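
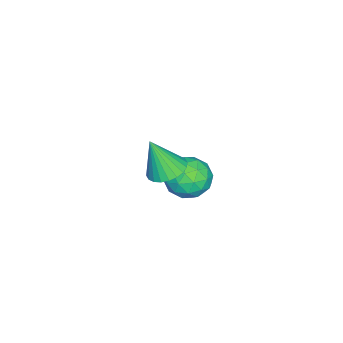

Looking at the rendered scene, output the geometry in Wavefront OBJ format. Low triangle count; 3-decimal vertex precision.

v -4.31 3.824 -3.494
v -3.187 3.729 -3.026
v -4.653 1.931 -3.054
v -3.53 1.836 -2.586
v -4.372 2.513 -2.02
v -4.16 3.683 -2.292
v -3.68 1.977 -3.788
v -3.468 3.147 -4.06
v -2.798 2.588 -3.208
v -3.226 2.919 -2.115
v -4.614 2.741 -3.965
v -5.042 3.072 -2.872
v -3.718 3.943 -3.299
v -4.122 1.717 -2.781
v -4.617 2.115 -2.449
v -3.957 2.06 -2.173
v -4.29 3.916 -2.867
v -3.631 3.86 -2.592
v -4.327 3.146 -2.001
v -4.209 1.8 -3.488
v -3.55 1.744 -3.213
v -3.883 3.6 -3.907
v -3.223 3.545 -3.631
v -3.513 2.514 -4.079
v -2.83 3.216 -3.13
v -3.032 2.103 -2.872
v -3.119 2.186 -3.578
v -2.995 2.874 -3.738
v -3.081 3.411 -2.488
v -3.283 2.298 -2.229
v -3.778 2.696 -1.896
v -3.653 3.384 -2.056
v -2.853 2.74 -2.595
v -4.557 3.362 -3.851
v -4.759 2.249 -3.592
v -4.187 2.276 -4.024
v -4.062 2.964 -4.184
v -4.808 3.557 -3.208
v -5.01 2.444 -2.95
v -4.845 2.786 -2.342
v -4.721 3.474 -2.502
v -4.987 2.92 -3.485
v 0.226 3.33 1.399
v 1.074 3.752 1.473
v 0.414 2.63 3.241
v 0.849 4.019 1.597
v 0.529 4.182 1.691
v 0.163 4.214 1.741
v -0.193 4.112 1.739
v -0.485 3.891 1.684
v -0.67 3.584 1.587
v -0.718 3.239 1.46
v -0.622 2.908 1.325
v -0.397 2.641 1.2
v -0.077 2.479 1.106
v 0.289 2.446 1.056
v 0.645 2.548 1.059
v 0.938 2.769 1.113
v 1.122 3.076 1.211
v 1.17 3.421 1.337
f 1 38 17
f 38 12 41
f 17 41 6
f 38 41 17
f 1 17 13
f 17 6 18
f 13 18 2
f 17 18 13
f 1 13 22
f 13 2 23
f 22 23 8
f 13 23 22
f 1 22 34
f 22 8 37
f 34 37 11
f 22 37 34
f 1 34 38
f 34 11 42
f 38 42 12
f 34 42 38
f 2 18 29
f 18 6 32
f 29 32 10
f 18 32 29
f 6 41 19
f 41 12 40
f 19 40 5
f 41 40 19
f 12 42 39
f 42 11 35
f 39 35 3
f 42 35 39
f 11 37 36
f 37 8 24
f 36 24 7
f 37 24 36
f 8 23 28
f 23 2 25
f 28 25 9
f 23 25 28
f 4 30 16
f 30 10 31
f 16 31 5
f 30 31 16
f 4 16 14
f 16 5 15
f 14 15 3
f 16 15 14
f 4 14 21
f 14 3 20
f 21 20 7
f 14 20 21
f 4 21 26
f 21 7 27
f 26 27 9
f 21 27 26
f 4 26 30
f 26 9 33
f 30 33 10
f 26 33 30
f 5 31 19
f 31 10 32
f 19 32 6
f 31 32 19
f 3 15 39
f 15 5 40
f 39 40 12
f 15 40 39
f 7 20 36
f 20 3 35
f 36 35 11
f 20 35 36
f 9 27 28
f 27 7 24
f 28 24 8
f 27 24 28
f 10 33 29
f 33 9 25
f 29 25 2
f 33 25 29
f 44 43 46
f 44 46 45
f 46 43 47
f 46 47 45
f 47 43 48
f 47 48 45
f 48 43 49
f 48 49 45
f 49 43 50
f 49 50 45
f 50 43 51
f 50 51 45
f 51 43 52
f 51 52 45
f 52 43 53
f 52 53 45
f 53 43 54
f 53 54 45
f 54 43 55
f 54 55 45
f 55 43 56
f 55 56 45
f 56 43 57
f 56 57 45
f 57 43 58
f 57 58 45
f 58 43 59
f 58 59 45
f 59 43 60
f 59 60 45
f 60 43 44
f 60 44 45



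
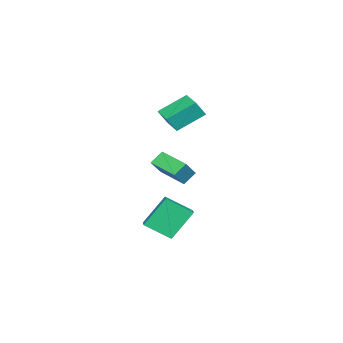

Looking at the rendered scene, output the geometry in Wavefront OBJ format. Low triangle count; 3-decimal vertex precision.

v -0.349 -0.031 -0.661
v 0.589 -0.15 0.316
v 0.272 1.633 -1.055
v 1.21 1.514 -0.078
v 0.27 -0.414 -1.302
v 1.208 -0.533 -0.325
v 0.891 1.25 -1.696
v 1.829 1.131 -0.719
v 3.366 0.057 -3.749
v 2.444 0.884 -2.078
v 2.889 1.41 -4.681
v 1.967 2.236 -3.01
v 4.073 0.444 -3.55
v 3.151 1.27 -1.879
v 3.596 1.796 -4.482
v 2.674 2.623 -2.811
v 0.174 -0.614 3.038
v -0.906 0.563 4.048
v -0.292 -0.246 2.112
v -1.371 0.931 3.122
v 1.151 0.369 2.938
v 0.072 1.546 3.948
v 0.686 0.737 2.012
v -0.394 1.914 3.022
f 2 4 1
f 5 2 1
f 1 4 3
f 3 5 1
f 2 8 4
f 6 2 5
f 6 8 2
f 4 8 3
f 7 5 3
f 3 8 7
f 7 6 5
f 8 6 7
f 10 12 9
f 13 10 9
f 9 12 11
f 11 13 9
f 10 16 12
f 14 10 13
f 14 16 10
f 12 16 11
f 15 13 11
f 11 16 15
f 15 14 13
f 16 14 15
f 18 20 17
f 21 18 17
f 17 20 19
f 19 21 17
f 18 24 20
f 22 18 21
f 22 24 18
f 20 24 19
f 23 21 19
f 19 24 23
f 23 22 21
f 24 22 23



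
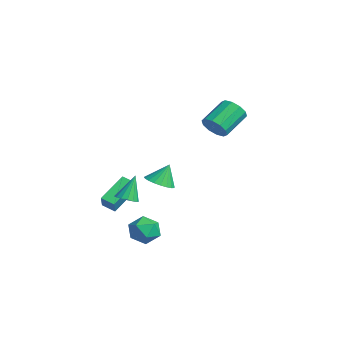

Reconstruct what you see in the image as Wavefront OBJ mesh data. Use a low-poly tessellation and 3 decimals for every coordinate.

v -2.516 -2.862 -2.702
v -3.308 -1.184 -1.616
v -1.812 -2.334 -3.004
v -2.605 -0.656 -1.918
v -1.895 -3.164 -1.782
v -2.688 -1.486 -0.696
v -1.192 -2.636 -2.084
v -1.984 -0.958 -0.998
v 3.405 -1.79 1.66
v 4.239 -1.427 1.518
v 3.335 -1.15 2.88
v 4.009 -1.161 1.365
v 3.675 -1.005 1.264
v 3.295 -0.984 1.231
v 2.933 -1.102 1.272
v 2.654 -1.34 1.38
v 2.504 -1.655 1.536
v 2.51 -1.994 1.714
v 2.671 -2.297 1.883
v 2.959 -2.513 2.013
v 3.324 -2.604 2.082
v 3.703 -2.554 2.078
v 4.031 -2.372 2.001
v 4.251 -2.089 1.866
v 4.324 -1.755 1.695
v -0.114 3.187 3.5
v 0.644 3.187 4.004
v -0.009 4.753 4.984
v -0.766 4.753 4.48
v 0.736 3.508 3.551
v 0.084 5.075 4.532
v 0.503 3.707 3.079
v -0.149 5.273 4.06
v 0.035 3.707 2.768
v -0.617 5.273 3.749
v -0.49 3.508 2.736
v -1.142 5.075 3.717
v -0.871 3.187 2.996
v -1.524 4.753 3.976
v -0.964 2.865 3.448
v -1.616 4.432 4.429
v -0.731 2.667 3.92
v -1.383 4.233 4.901
v -0.263 2.667 4.231
v -0.915 4.233 5.212
v 0.262 2.865 4.263
v -0.39 4.432 5.244
v 3.183 -1.77 -1.617
v 3.962 -2.325 -1.234
v 2.778 -3.035 -2.626
v 3.557 -3.59 -2.243
v 2.738 -3.377 -1.655
v 2.988 -2.595 -1.031
v 3.752 -2.765 -2.829
v 4.002 -1.983 -2.205
v 4.313 -2.94 -1.983
v 3.687 -3.318 -1.257
v 3.053 -2.042 -2.603
v 2.427 -2.42 -1.877
v 3.134 -3.64 0.612
v 3.759 -3.84 0.856
v 2.766 -2.94 2.128
v 3.814 -3.51 0.717
v 3.686 -3.215 0.549
v 3.411 -3.034 0.399
v 3.061 -3.015 0.305
v 2.731 -3.164 0.294
v 2.509 -3.441 0.368
v 2.454 -3.771 0.507
v 2.582 -4.066 0.675
v 2.857 -4.247 0.825
v 3.207 -4.265 0.919
v 3.537 -4.116 0.93
f 2 4 1
f 5 2 1
f 1 4 3
f 3 5 1
f 2 8 4
f 6 2 5
f 6 8 2
f 4 8 3
f 7 5 3
f 3 8 7
f 7 6 5
f 8 6 7
f 10 9 12
f 10 12 11
f 12 9 13
f 12 13 11
f 13 9 14
f 13 14 11
f 14 9 15
f 14 15 11
f 15 9 16
f 15 16 11
f 16 9 17
f 16 17 11
f 17 9 18
f 17 18 11
f 18 9 19
f 18 19 11
f 19 9 20
f 19 20 11
f 20 9 21
f 20 21 11
f 21 9 22
f 21 22 11
f 22 9 23
f 22 23 11
f 23 9 24
f 23 24 11
f 24 9 25
f 24 25 11
f 25 9 10
f 25 10 11
f 27 26 30
f 27 30 28
f 28 30 31
f 28 31 29
f 30 26 32
f 30 32 31
f 31 32 33
f 31 33 29
f 32 26 34
f 32 34 33
f 33 34 35
f 33 35 29
f 34 26 36
f 34 36 35
f 35 36 37
f 35 37 29
f 36 26 38
f 36 38 37
f 37 38 39
f 37 39 29
f 38 26 40
f 38 40 39
f 39 40 41
f 39 41 29
f 40 26 42
f 40 42 41
f 41 42 43
f 41 43 29
f 42 26 44
f 42 44 43
f 43 44 45
f 43 45 29
f 44 26 46
f 44 46 45
f 45 46 47
f 45 47 29
f 46 26 27
f 46 27 47
f 47 27 28
f 47 28 29
f 48 59 53
f 48 53 49
f 48 49 55
f 48 55 58
f 48 58 59
f 49 53 57
f 53 59 52
f 59 58 50
f 58 55 54
f 55 49 56
f 51 57 52
f 51 52 50
f 51 50 54
f 51 54 56
f 51 56 57
f 52 57 53
f 50 52 59
f 54 50 58
f 56 54 55
f 57 56 49
f 61 60 63
f 61 63 62
f 63 60 64
f 63 64 62
f 64 60 65
f 64 65 62
f 65 60 66
f 65 66 62
f 66 60 67
f 66 67 62
f 67 60 68
f 67 68 62
f 68 60 69
f 68 69 62
f 69 60 70
f 69 70 62
f 70 60 71
f 70 71 62
f 71 60 72
f 71 72 62
f 72 60 73
f 72 73 62
f 73 60 61
f 73 61 62



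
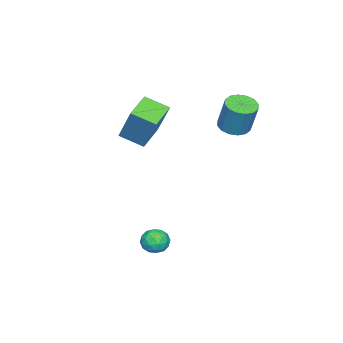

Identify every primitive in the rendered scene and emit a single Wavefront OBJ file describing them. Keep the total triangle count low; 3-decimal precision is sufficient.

v 0.772 -3.121 2.118
v 0.923 -4.256 2.619
v -0.573 -3.114 2.54
v -0.422 -4.249 3.041
v 1.342 -2.251 3.919
v 1.493 -3.386 4.42
v -0.003 -2.244 4.341
v 0.148 -3.379 4.842
v 3.705 -0.573 -1.881
v 4.276 -0.929 -1.855
v 3.144 -1.451 -1.565
v 3.715 -1.807 -1.539
v 3.603 -1.317 -1.092
v 3.95 -0.774 -1.287
v 3.47 -1.606 -2.133
v 3.817 -1.063 -2.328
v 4.131 -1.567 -2.011
v 4.213 -1.388 -1.367
v 3.207 -0.992 -2.053
v 3.289 -0.813 -1.409
v 4.04 -0.674 -1.895
v 3.38 -1.706 -1.525
v 3.314 -1.418 -1.262
v 3.65 -1.627 -1.246
v 3.848 -0.583 -1.562
v 4.184 -0.792 -1.546
v 3.788 -1.02 -1.098
v 3.236 -1.588 -1.874
v 3.572 -1.797 -1.858
v 3.77 -0.753 -2.174
v 4.106 -0.962 -2.158
v 3.632 -1.36 -2.322
v 4.29 -1.258 -1.972
v 3.96 -1.774 -1.786
v 3.817 -1.656 -2.135
v 4.02 -1.337 -2.25
v 4.338 -1.153 -1.593
v 4.008 -1.669 -1.408
v 3.942 -1.381 -1.145
v 4.146 -1.062 -1.26
v 4.253 -1.528 -1.685
v 3.412 -0.711 -2.012
v 3.082 -1.227 -1.827
v 3.274 -1.318 -2.16
v 3.478 -0.999 -2.275
v 3.46 -0.606 -1.634
v 3.13 -1.122 -1.448
v 3.4 -1.043 -1.17
v 3.603 -0.724 -1.285
v 3.167 -0.852 -1.735
v -1.911 -0.07 2.835
v -1.439 -0.658 2.925
v -1.136 -0.179 4.474
v -1.609 0.41 4.385
v -1.213 -0.365 2.79
v -0.91 0.114 4.34
v -1.174 0.007 2.668
v -0.871 0.486 4.217
v -1.333 0.358 2.59
v -1.03 0.837 4.14
v -1.647 0.595 2.578
v -1.344 1.074 4.128
v -2.032 0.654 2.635
v -1.729 1.133 4.185
v -2.384 0.519 2.746
v -2.081 0.998 4.295
v -2.61 0.226 2.88
v -2.307 0.705 4.43
v -2.649 -0.146 3.003
v -2.346 0.333 4.552
v -2.49 -0.497 3.08
v -2.187 -0.018 4.63
v -2.176 -0.734 3.092
v -1.873 -0.255 4.642
v -1.791 -0.793 3.035
v -1.488 -0.314 4.585
f 2 4 1
f 5 2 1
f 1 4 3
f 3 5 1
f 2 8 4
f 6 2 5
f 6 8 2
f 4 8 3
f 7 5 3
f 3 8 7
f 7 6 5
f 8 6 7
f 9 46 25
f 46 20 49
f 25 49 14
f 46 49 25
f 9 25 21
f 25 14 26
f 21 26 10
f 25 26 21
f 9 21 30
f 21 10 31
f 30 31 16
f 21 31 30
f 9 30 42
f 30 16 45
f 42 45 19
f 30 45 42
f 9 42 46
f 42 19 50
f 46 50 20
f 42 50 46
f 10 26 37
f 26 14 40
f 37 40 18
f 26 40 37
f 14 49 27
f 49 20 48
f 27 48 13
f 49 48 27
f 20 50 47
f 50 19 43
f 47 43 11
f 50 43 47
f 19 45 44
f 45 16 32
f 44 32 15
f 45 32 44
f 16 31 36
f 31 10 33
f 36 33 17
f 31 33 36
f 12 38 24
f 38 18 39
f 24 39 13
f 38 39 24
f 12 24 22
f 24 13 23
f 22 23 11
f 24 23 22
f 12 22 29
f 22 11 28
f 29 28 15
f 22 28 29
f 12 29 34
f 29 15 35
f 34 35 17
f 29 35 34
f 12 34 38
f 34 17 41
f 38 41 18
f 34 41 38
f 13 39 27
f 39 18 40
f 27 40 14
f 39 40 27
f 11 23 47
f 23 13 48
f 47 48 20
f 23 48 47
f 15 28 44
f 28 11 43
f 44 43 19
f 28 43 44
f 17 35 36
f 35 15 32
f 36 32 16
f 35 32 36
f 18 41 37
f 41 17 33
f 37 33 10
f 41 33 37
f 52 51 55
f 52 55 53
f 53 55 56
f 53 56 54
f 55 51 57
f 55 57 56
f 56 57 58
f 56 58 54
f 57 51 59
f 57 59 58
f 58 59 60
f 58 60 54
f 59 51 61
f 59 61 60
f 60 61 62
f 60 62 54
f 61 51 63
f 61 63 62
f 62 63 64
f 62 64 54
f 63 51 65
f 63 65 64
f 64 65 66
f 64 66 54
f 65 51 67
f 65 67 66
f 66 67 68
f 66 68 54
f 67 51 69
f 67 69 68
f 68 69 70
f 68 70 54
f 69 51 71
f 69 71 70
f 70 71 72
f 70 72 54
f 71 51 73
f 71 73 72
f 72 73 74
f 72 74 54
f 73 51 75
f 73 75 74
f 74 75 76
f 74 76 54
f 75 51 52
f 75 52 76
f 76 52 53
f 76 53 54



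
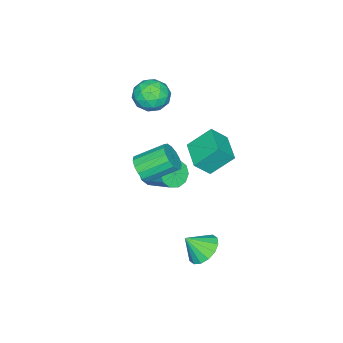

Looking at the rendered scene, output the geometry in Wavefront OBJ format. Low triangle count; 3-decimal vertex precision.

v -1.588 1.164 1.053
v -0.89 0.565 2.014
v -2.399 2.195 2.286
v -1.7 1.596 3.247
v -0.26 2.424 0.873
v 0.439 1.825 1.834
v -1.07 3.455 2.106
v -0.372 2.856 3.067
v 2.455 3.675 -2.862
v 3.376 3.656 -3.387
v 3.045 2.885 -1.798
v 3.403 4.103 -3.069
v 3.176 4.435 -2.696
v 2.755 4.564 -2.368
v 2.255 4.454 -2.172
v 1.808 4.136 -2.16
v 1.534 3.694 -2.337
v 1.508 3.248 -2.654
v 1.735 2.915 -3.027
v 2.155 2.786 -3.356
v 2.656 2.896 -3.552
v 3.103 3.214 -3.563
v -2.195 -2.477 -2.75
v -1.474 -2.342 -3.339
v -0.944 -0.548 -2.278
v -1.665 -0.683 -1.69
v -1.939 -2.073 -3.56
v -1.409 -0.28 -2.499
v -2.502 -1.959 -3.472
v -1.972 -0.166 -2.411
v -2.948 -2.042 -3.109
v -2.418 -0.249 -2.048
v -3.106 -2.292 -2.608
v -2.576 -0.498 -1.548
v -2.916 -2.612 -2.162
v -2.386 -0.818 -1.101
v -2.451 -2.88 -1.941
v -1.921 -1.087 -0.88
v -1.888 -2.994 -2.029
v -1.358 -1.201 -0.968
v -1.442 -2.911 -2.392
v -0.912 -1.118 -1.331
v -1.284 -2.662 -2.892
v -0.754 -0.868 -1.832
v 1.749 -0.619 1.391
v 2.383 -0.67 2.042
v 1.464 0.688 3.041
v 0.831 0.739 2.389
v 2.541 -0.342 1.743
v 1.623 1.016 2.742
v 2.488 -0.089 1.349
v 1.569 1.269 2.348
v 2.237 0.022 0.967
v 1.318 1.38 1.966
v 1.855 -0.038 0.698
v 0.936 1.32 1.697
v 1.445 -0.254 0.615
v 0.526 1.104 1.613
v 1.116 -0.568 0.739
v 0.197 0.79 1.738
v 0.957 -0.896 1.038
v 0.039 0.462 2.037
v 1.011 -1.149 1.432
v 0.092 0.209 2.431
v 1.262 -1.26 1.814
v 0.343 0.098 2.813
v 1.644 -1.2 2.083
v 0.725 0.158 3.082
v 2.054 -0.984 2.167
v 1.135 0.374 3.165
v -4.374 -2.76 1.988
v -3.315 -2.45 2.368
v -4.065 -4.53 2.572
v -3.006 -4.22 2.952
v -3.961 -3.822 3.494
v -4.151 -2.729 3.133
v -3.229 -4.251 1.807
v -3.419 -3.158 1.446
v -2.607 -3.372 2.256
v -3.059 -3.107 3.299
v -4.321 -3.873 1.641
v -4.773 -3.608 2.684
v -3.871 -2.45 2.127
v -3.509 -4.53 2.813
v -4.069 -4.296 3.132
v -3.447 -4.114 3.355
v -4.363 -2.614 2.577
v -3.741 -2.431 2.8
v -4.12 -3.238 3.462
v -3.639 -4.549 2.14
v -3.017 -4.366 2.363
v -3.933 -2.866 1.585
v -3.311 -2.684 1.808
v -3.26 -3.742 1.478
v -2.833 -2.809 2.285
v -2.652 -3.849 2.628
v -2.782 -3.868 1.955
v -2.895 -3.225 1.743
v -3.099 -2.653 2.898
v -2.917 -3.693 3.241
v -3.478 -3.46 3.559
v -3.591 -2.817 3.347
v -2.683 -3.195 2.832
v -4.463 -3.287 1.699
v -4.281 -4.327 2.042
v -3.789 -4.163 1.593
v -3.902 -3.52 1.381
v -4.728 -3.131 2.312
v -4.547 -4.171 2.655
v -4.485 -3.755 3.197
v -4.598 -3.112 2.985
v -4.697 -3.785 2.108
f 2 4 1
f 5 2 1
f 1 4 3
f 3 5 1
f 2 8 4
f 6 2 5
f 6 8 2
f 4 8 3
f 7 5 3
f 3 8 7
f 7 6 5
f 8 6 7
f 10 9 12
f 10 12 11
f 12 9 13
f 12 13 11
f 13 9 14
f 13 14 11
f 14 9 15
f 14 15 11
f 15 9 16
f 15 16 11
f 16 9 17
f 16 17 11
f 17 9 18
f 17 18 11
f 18 9 19
f 18 19 11
f 19 9 20
f 19 20 11
f 20 9 21
f 20 21 11
f 21 9 22
f 21 22 11
f 22 9 10
f 22 10 11
f 24 23 27
f 24 27 25
f 25 27 28
f 25 28 26
f 27 23 29
f 27 29 28
f 28 29 30
f 28 30 26
f 29 23 31
f 29 31 30
f 30 31 32
f 30 32 26
f 31 23 33
f 31 33 32
f 32 33 34
f 32 34 26
f 33 23 35
f 33 35 34
f 34 35 36
f 34 36 26
f 35 23 37
f 35 37 36
f 36 37 38
f 36 38 26
f 37 23 39
f 37 39 38
f 38 39 40
f 38 40 26
f 39 23 41
f 39 41 40
f 40 41 42
f 40 42 26
f 41 23 43
f 41 43 42
f 42 43 44
f 42 44 26
f 43 23 24
f 43 24 44
f 44 24 25
f 44 25 26
f 46 45 49
f 46 49 47
f 47 49 50
f 47 50 48
f 49 45 51
f 49 51 50
f 50 51 52
f 50 52 48
f 51 45 53
f 51 53 52
f 52 53 54
f 52 54 48
f 53 45 55
f 53 55 54
f 54 55 56
f 54 56 48
f 55 45 57
f 55 57 56
f 56 57 58
f 56 58 48
f 57 45 59
f 57 59 58
f 58 59 60
f 58 60 48
f 59 45 61
f 59 61 60
f 60 61 62
f 60 62 48
f 61 45 63
f 61 63 62
f 62 63 64
f 62 64 48
f 63 45 65
f 63 65 64
f 64 65 66
f 64 66 48
f 65 45 67
f 65 67 66
f 66 67 68
f 66 68 48
f 67 45 69
f 67 69 68
f 68 69 70
f 68 70 48
f 69 45 46
f 69 46 70
f 70 46 47
f 70 47 48
f 71 108 87
f 108 82 111
f 87 111 76
f 108 111 87
f 71 87 83
f 87 76 88
f 83 88 72
f 87 88 83
f 71 83 92
f 83 72 93
f 92 93 78
f 83 93 92
f 71 92 104
f 92 78 107
f 104 107 81
f 92 107 104
f 71 104 108
f 104 81 112
f 108 112 82
f 104 112 108
f 72 88 99
f 88 76 102
f 99 102 80
f 88 102 99
f 76 111 89
f 111 82 110
f 89 110 75
f 111 110 89
f 82 112 109
f 112 81 105
f 109 105 73
f 112 105 109
f 81 107 106
f 107 78 94
f 106 94 77
f 107 94 106
f 78 93 98
f 93 72 95
f 98 95 79
f 93 95 98
f 74 100 86
f 100 80 101
f 86 101 75
f 100 101 86
f 74 86 84
f 86 75 85
f 84 85 73
f 86 85 84
f 74 84 91
f 84 73 90
f 91 90 77
f 84 90 91
f 74 91 96
f 91 77 97
f 96 97 79
f 91 97 96
f 74 96 100
f 96 79 103
f 100 103 80
f 96 103 100
f 75 101 89
f 101 80 102
f 89 102 76
f 101 102 89
f 73 85 109
f 85 75 110
f 109 110 82
f 85 110 109
f 77 90 106
f 90 73 105
f 106 105 81
f 90 105 106
f 79 97 98
f 97 77 94
f 98 94 78
f 97 94 98
f 80 103 99
f 103 79 95
f 99 95 72
f 103 95 99



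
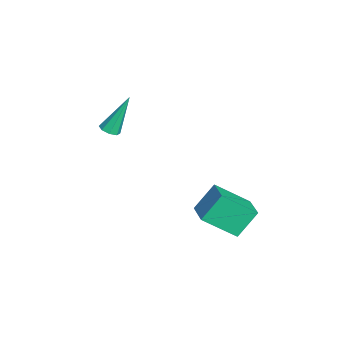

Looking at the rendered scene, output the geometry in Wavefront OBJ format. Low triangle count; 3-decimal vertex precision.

v 2.232 1.713 0.106
v 2.159 0.241 1.224
v 1.808 2.571 1.208
v 1.735 1.099 2.326
v 3.465 1.901 0.434
v 3.392 0.429 1.552
v 3.041 2.759 1.536
v 2.968 1.287 2.654
v -3.005 -2.977 2.257
v -2.518 -3.004 2.37
v -3.375 -2.083 4.063
v -2.609 -2.679 2.19
v -2.932 -2.528 2.049
v -3.297 -2.641 2.03
v -3.491 -2.951 2.144
v -3.4 -3.276 2.323
v -3.078 -3.426 2.464
v -2.712 -3.314 2.483
f 2 4 1
f 5 2 1
f 1 4 3
f 3 5 1
f 2 8 4
f 6 2 5
f 6 8 2
f 4 8 3
f 7 5 3
f 3 8 7
f 7 6 5
f 8 6 7
f 10 9 12
f 10 12 11
f 12 9 13
f 12 13 11
f 13 9 14
f 13 14 11
f 14 9 15
f 14 15 11
f 15 9 16
f 15 16 11
f 16 9 17
f 16 17 11
f 17 9 18
f 17 18 11
f 18 9 10
f 18 10 11



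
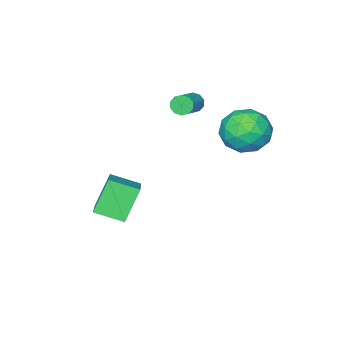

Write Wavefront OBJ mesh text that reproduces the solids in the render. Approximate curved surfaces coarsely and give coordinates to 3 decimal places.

v -3.234 -0.628 0.218
v -2.954 -0.768 -0.209
v -1.785 -0.212 0.375
v -2.066 -0.072 0.802
v -3.072 -0.467 -0.26
v -1.903 0.089 0.324
v -3.252 -0.227 -0.128
v -2.083 0.329 0.456
v -3.425 -0.141 0.136
v -2.257 0.416 0.72
v -3.526 -0.24 0.431
v -2.357 0.316 1.015
v -3.515 -0.488 0.645
v -2.346 0.068 1.229
v -3.397 -0.789 0.696
v -2.228 -0.233 1.28
v -3.217 -1.029 0.564
v -2.048 -0.473 1.148
v -3.043 -1.116 0.3
v -1.875 -0.559 0.884
v -2.943 -1.016 0.005
v -1.774 -0.46 0.589
v 1.417 -1.698 -4.691
v 0.446 -1.814 -3.216
v 0.607 -0.648 -5.141
v -0.364 -0.764 -3.666
v 2.704 -0.296 -3.734
v 1.733 -0.412 -2.259
v 1.894 0.754 -4.184
v 0.923 0.638 -2.709
v -4.245 2.751 0.145
v -3.555 3.729 0.077
v -2.665 1.631 0.043
v -1.975 2.609 -0.025
v -2.548 2.349 0.995
v -3.524 3.042 1.059
v -2.696 2.318 -0.939
v -3.672 3.011 -0.875
v -2.598 3.462 -0.593
v -2.507 3.481 0.602
v -3.713 1.879 -0.482
v -3.622 1.898 0.713
v -4.039 3.339 0.12
v -2.181 2.021 -0
v -2.518 1.869 0.6
v -2.113 2.444 0.559
v -4.02 2.934 0.697
v -3.615 3.509 0.657
v -3.023 2.698 1.197
v -2.605 1.851 -0.537
v -2.2 2.426 -0.577
v -4.107 2.916 -0.439
v -3.702 3.491 -0.48
v -3.197 2.662 -1.077
v -3.071 3.756 -0.314
v -2.142 3.098 -0.374
v -2.565 2.927 -0.911
v -3.139 3.334 -0.873
v -3.017 3.768 0.389
v -2.089 3.109 0.329
v -2.425 2.956 0.928
v -2.999 3.363 0.966
v -2.454 3.61 -0.005
v -4.131 2.251 -0.209
v -3.203 1.592 -0.269
v -3.221 1.997 -0.846
v -3.795 2.404 -0.808
v -4.078 2.262 0.494
v -3.149 1.604 0.434
v -3.081 2.026 0.993
v -3.655 2.433 1.031
v -3.766 1.75 0.125
f 2 1 5
f 2 5 3
f 3 5 6
f 3 6 4
f 5 1 7
f 5 7 6
f 6 7 8
f 6 8 4
f 7 1 9
f 7 9 8
f 8 9 10
f 8 10 4
f 9 1 11
f 9 11 10
f 10 11 12
f 10 12 4
f 11 1 13
f 11 13 12
f 12 13 14
f 12 14 4
f 13 1 15
f 13 15 14
f 14 15 16
f 14 16 4
f 15 1 17
f 15 17 16
f 16 17 18
f 16 18 4
f 17 1 19
f 17 19 18
f 18 19 20
f 18 20 4
f 19 1 21
f 19 21 20
f 20 21 22
f 20 22 4
f 21 1 2
f 21 2 22
f 22 2 3
f 22 3 4
f 24 26 23
f 27 24 23
f 23 26 25
f 25 27 23
f 24 30 26
f 28 24 27
f 28 30 24
f 26 30 25
f 29 27 25
f 25 30 29
f 29 28 27
f 30 28 29
f 31 68 47
f 68 42 71
f 47 71 36
f 68 71 47
f 31 47 43
f 47 36 48
f 43 48 32
f 47 48 43
f 31 43 52
f 43 32 53
f 52 53 38
f 43 53 52
f 31 52 64
f 52 38 67
f 64 67 41
f 52 67 64
f 31 64 68
f 64 41 72
f 68 72 42
f 64 72 68
f 32 48 59
f 48 36 62
f 59 62 40
f 48 62 59
f 36 71 49
f 71 42 70
f 49 70 35
f 71 70 49
f 42 72 69
f 72 41 65
f 69 65 33
f 72 65 69
f 41 67 66
f 67 38 54
f 66 54 37
f 67 54 66
f 38 53 58
f 53 32 55
f 58 55 39
f 53 55 58
f 34 60 46
f 60 40 61
f 46 61 35
f 60 61 46
f 34 46 44
f 46 35 45
f 44 45 33
f 46 45 44
f 34 44 51
f 44 33 50
f 51 50 37
f 44 50 51
f 34 51 56
f 51 37 57
f 56 57 39
f 51 57 56
f 34 56 60
f 56 39 63
f 60 63 40
f 56 63 60
f 35 61 49
f 61 40 62
f 49 62 36
f 61 62 49
f 33 45 69
f 45 35 70
f 69 70 42
f 45 70 69
f 37 50 66
f 50 33 65
f 66 65 41
f 50 65 66
f 39 57 58
f 57 37 54
f 58 54 38
f 57 54 58
f 40 63 59
f 63 39 55
f 59 55 32
f 63 55 59



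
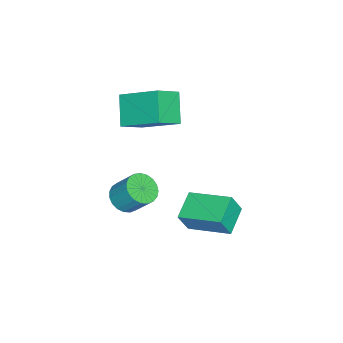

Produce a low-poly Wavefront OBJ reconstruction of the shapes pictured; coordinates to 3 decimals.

v -2.047 -2.483 0.284
v -1.079 -3.073 1.035
v -1.803 -0.639 1.421
v -0.835 -1.229 2.171
v -0.945 -1.991 -0.751
v 0.023 -2.581 -0.001
v -0.701 -0.147 0.385
v 0.267 -0.737 1.136
v 2.744 1.975 -1.061
v 3.059 1.647 -0.081
v 2.925 3.852 -0.49
v 3.239 3.524 0.49
v 4.021 1.976 -1.47
v 4.335 1.648 -0.49
v 4.201 3.853 -0.899
v 4.516 3.525 0.081
v 1.876 -1.654 -2.887
v 2.403 -2.137 -2.575
v 2.531 -1.289 -1.48
v 2.004 -0.806 -1.793
v 2.589 -1.938 -2.751
v 2.717 -1.091 -1.656
v 2.653 -1.69 -2.95
v 2.781 -0.843 -1.856
v 2.582 -1.436 -3.138
v 2.71 -0.588 -2.044
v 2.389 -1.219 -3.283
v 2.516 -0.372 -2.189
v 2.107 -1.078 -3.36
v 2.235 -0.231 -2.266
v 1.785 -1.036 -3.355
v 1.913 -0.189 -2.26
v 1.479 -1.101 -3.269
v 1.607 -0.254 -2.174
v 1.242 -1.261 -3.117
v 1.37 -0.414 -2.022
v 1.114 -1.49 -2.925
v 1.242 -0.642 -1.831
v 1.118 -1.747 -2.727
v 1.246 -0.899 -1.632
v 1.253 -1.987 -2.556
v 1.381 -1.14 -1.462
v 1.496 -2.17 -2.443
v 1.624 -1.323 -1.349
v 1.804 -2.264 -2.406
v 1.932 -1.416 -1.312
v 2.125 -2.252 -2.453
v 2.253 -1.405 -1.359
f 2 4 1
f 5 2 1
f 1 4 3
f 3 5 1
f 2 8 4
f 6 2 5
f 6 8 2
f 4 8 3
f 7 5 3
f 3 8 7
f 7 6 5
f 8 6 7
f 10 12 9
f 13 10 9
f 9 12 11
f 11 13 9
f 10 16 12
f 14 10 13
f 14 16 10
f 12 16 11
f 15 13 11
f 11 16 15
f 15 14 13
f 16 14 15
f 18 17 21
f 18 21 19
f 19 21 22
f 19 22 20
f 21 17 23
f 21 23 22
f 22 23 24
f 22 24 20
f 23 17 25
f 23 25 24
f 24 25 26
f 24 26 20
f 25 17 27
f 25 27 26
f 26 27 28
f 26 28 20
f 27 17 29
f 27 29 28
f 28 29 30
f 28 30 20
f 29 17 31
f 29 31 30
f 30 31 32
f 30 32 20
f 31 17 33
f 31 33 32
f 32 33 34
f 32 34 20
f 33 17 35
f 33 35 34
f 34 35 36
f 34 36 20
f 35 17 37
f 35 37 36
f 36 37 38
f 36 38 20
f 37 17 39
f 37 39 38
f 38 39 40
f 38 40 20
f 39 17 41
f 39 41 40
f 40 41 42
f 40 42 20
f 41 17 43
f 41 43 42
f 42 43 44
f 42 44 20
f 43 17 45
f 43 45 44
f 44 45 46
f 44 46 20
f 45 17 47
f 45 47 46
f 46 47 48
f 46 48 20
f 47 17 18
f 47 18 48
f 48 18 19
f 48 19 20



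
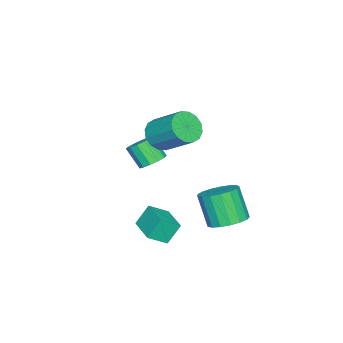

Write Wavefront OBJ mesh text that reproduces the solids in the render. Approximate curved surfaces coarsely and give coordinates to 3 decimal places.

v -1.106 -0.648 0.12
v -0.213 -1.017 0.332
v 0.16 0.619 1.612
v -0.734 0.988 1.4
v -0.138 -0.716 -0.075
v 0.234 0.92 1.204
v -0.323 -0.396 -0.43
v 0.05 1.24 0.849
v -0.718 -0.144 -0.638
v -0.345 1.492 0.642
v -1.217 -0.026 -0.642
v -0.844 1.61 0.637
v -1.686 -0.076 -0.443
v -1.313 1.56 0.837
v -2 -0.279 -0.092
v -1.627 1.357 1.188
v -2.074 -0.58 0.316
v -1.702 1.056 1.595
v -1.89 -0.9 0.671
v -1.517 0.736 1.95
v -1.495 -1.152 0.878
v -1.122 0.484 2.158
v -0.996 -1.27 0.883
v -0.623 0.366 2.162
v -0.527 -1.22 0.683
v -0.154 0.416 1.963
v -2.846 -1.9 -3.402
v -2.435 -1.398 -2.917
v -2.662 -2.279 -1.813
v -3.074 -2.78 -2.298
v -2.871 -1.264 -2.9
v -3.098 -2.145 -1.796
v -3.299 -1.332 -3.042
v -3.527 -2.213 -1.939
v -3.584 -1.581 -3.299
v -3.811 -2.461 -2.195
v -3.634 -1.93 -3.588
v -3.861 -2.811 -2.485
v -3.434 -2.27 -3.818
v -3.661 -3.151 -2.715
v -3.048 -2.492 -3.916
v -3.275 -3.373 -2.813
v -2.598 -2.526 -3.851
v -2.825 -3.407 -2.747
v -2.226 -2.361 -3.643
v -2.453 -3.242 -2.539
v -2.052 -2.05 -3.358
v -2.279 -2.931 -2.255
v -2.13 -1.691 -3.088
v -2.357 -2.572 -1.984
v 2.687 -0.189 -3.868
v 2.129 0.255 -2.805
v 1.971 0.544 -4.549
v 1.414 0.988 -3.486
v 3.806 0.992 -3.774
v 3.249 1.436 -2.711
v 3.091 1.725 -4.455
v 2.533 2.169 -3.392
v 0.701 3.88 -3.789
v 1.408 3.093 -3.95
v 0.925 2.313 -2.252
v 0.219 3.1 -2.091
v 1.679 3.454 -3.707
v 1.196 2.673 -2.009
v 1.726 3.912 -3.483
v 1.243 3.131 -1.785
v 1.538 4.363 -3.329
v 1.056 3.582 -1.631
v 1.159 4.703 -3.28
v 0.676 3.922 -1.583
v 0.675 4.855 -3.348
v 0.192 4.074 -1.65
v 0.196 4.784 -3.517
v -0.286 4.003 -1.819
v -0.166 4.505 -3.748
v -0.649 3.725 -2.05
v -0.33 4.084 -3.989
v -0.813 3.303 -2.291
v -0.257 3.616 -4.183
v -0.74 2.835 -2.486
v 0.035 3.208 -4.288
v -0.448 2.427 -2.59
v 0.48 2.955 -4.278
v -0.003 2.174 -2.58
v 0.975 2.913 -4.156
v 0.493 2.132 -2.458
f 2 1 5
f 2 5 3
f 3 5 6
f 3 6 4
f 5 1 7
f 5 7 6
f 6 7 8
f 6 8 4
f 7 1 9
f 7 9 8
f 8 9 10
f 8 10 4
f 9 1 11
f 9 11 10
f 10 11 12
f 10 12 4
f 11 1 13
f 11 13 12
f 12 13 14
f 12 14 4
f 13 1 15
f 13 15 14
f 14 15 16
f 14 16 4
f 15 1 17
f 15 17 16
f 16 17 18
f 16 18 4
f 17 1 19
f 17 19 18
f 18 19 20
f 18 20 4
f 19 1 21
f 19 21 20
f 20 21 22
f 20 22 4
f 21 1 23
f 21 23 22
f 22 23 24
f 22 24 4
f 23 1 25
f 23 25 24
f 24 25 26
f 24 26 4
f 25 1 2
f 25 2 26
f 26 2 3
f 26 3 4
f 28 27 31
f 28 31 29
f 29 31 32
f 29 32 30
f 31 27 33
f 31 33 32
f 32 33 34
f 32 34 30
f 33 27 35
f 33 35 34
f 34 35 36
f 34 36 30
f 35 27 37
f 35 37 36
f 36 37 38
f 36 38 30
f 37 27 39
f 37 39 38
f 38 39 40
f 38 40 30
f 39 27 41
f 39 41 40
f 40 41 42
f 40 42 30
f 41 27 43
f 41 43 42
f 42 43 44
f 42 44 30
f 43 27 45
f 43 45 44
f 44 45 46
f 44 46 30
f 45 27 47
f 45 47 46
f 46 47 48
f 46 48 30
f 47 27 49
f 47 49 48
f 48 49 50
f 48 50 30
f 49 27 28
f 49 28 50
f 50 28 29
f 50 29 30
f 52 54 51
f 55 52 51
f 51 54 53
f 53 55 51
f 52 58 54
f 56 52 55
f 56 58 52
f 54 58 53
f 57 55 53
f 53 58 57
f 57 56 55
f 58 56 57
f 60 59 63
f 60 63 61
f 61 63 64
f 61 64 62
f 63 59 65
f 63 65 64
f 64 65 66
f 64 66 62
f 65 59 67
f 65 67 66
f 66 67 68
f 66 68 62
f 67 59 69
f 67 69 68
f 68 69 70
f 68 70 62
f 69 59 71
f 69 71 70
f 70 71 72
f 70 72 62
f 71 59 73
f 71 73 72
f 72 73 74
f 72 74 62
f 73 59 75
f 73 75 74
f 74 75 76
f 74 76 62
f 75 59 77
f 75 77 76
f 76 77 78
f 76 78 62
f 77 59 79
f 77 79 78
f 78 79 80
f 78 80 62
f 79 59 81
f 79 81 80
f 80 81 82
f 80 82 62
f 81 59 83
f 81 83 82
f 82 83 84
f 82 84 62
f 83 59 85
f 83 85 84
f 84 85 86
f 84 86 62
f 85 59 60
f 85 60 86
f 86 60 61
f 86 61 62



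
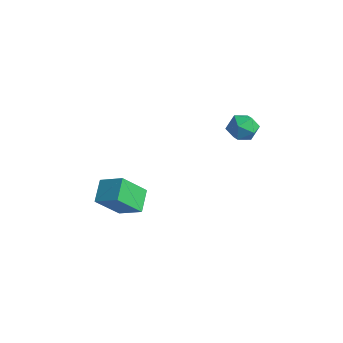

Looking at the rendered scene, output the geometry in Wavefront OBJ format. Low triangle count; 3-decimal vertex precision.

v 2.132 1.789 -0.89
v 2.756 1.943 -0.452
v 2.064 0.637 -0.388
v 2.688 0.791 0.05
v 2.014 1.155 0.19
v 2.057 1.867 -0.12
v 2.763 0.713 -0.72
v 2.806 1.425 -1.03
v 3.146 1.278 -0.346
v 2.683 1.551 0.216
v 2.137 1.029 -1.056
v 1.674 1.302 -0.494
v -0.158 -4.299 -2.628
v 0.851 -3.882 -2.106
v 0.014 -3.171 -3.861
v 1.022 -2.754 -3.338
v 0.478 -5.066 -3.242
v 1.486 -4.649 -2.719
v 0.649 -3.938 -4.474
v 1.658 -3.521 -3.952
f 1 12 6
f 1 6 2
f 1 2 8
f 1 8 11
f 1 11 12
f 2 6 10
f 6 12 5
f 12 11 3
f 11 8 7
f 8 2 9
f 4 10 5
f 4 5 3
f 4 3 7
f 4 7 9
f 4 9 10
f 5 10 6
f 3 5 12
f 7 3 11
f 9 7 8
f 10 9 2
f 14 16 13
f 17 14 13
f 13 16 15
f 15 17 13
f 14 20 16
f 18 14 17
f 18 20 14
f 16 20 15
f 19 17 15
f 15 20 19
f 19 18 17
f 20 18 19



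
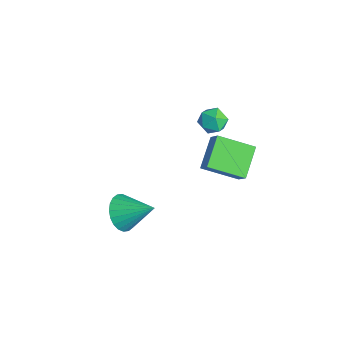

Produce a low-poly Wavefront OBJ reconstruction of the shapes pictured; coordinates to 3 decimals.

v 1.206 -2.8 0.425
v 1.905 -3.23 0.247
v 2.034 -1.8 1.255
v 1.896 -3.017 -0.002
v 1.783 -2.77 -0.185
v 1.581 -2.528 -0.276
v 1.322 -2.327 -0.26
v 1.046 -2.199 -0.139
v 0.794 -2.161 0.067
v 0.605 -2.221 0.328
v 0.507 -2.369 0.604
v 0.516 -2.583 0.852
v 0.63 -2.829 1.036
v 0.832 -3.071 1.126
v 1.09 -3.272 1.11
v 1.367 -3.401 0.99
v 1.618 -3.438 0.783
v 1.808 -3.378 0.523
v -0.111 0.855 0.606
v -1.1 1.662 1.394
v 0.506 2.242 -0.041
v -0.483 3.049 0.747
v 0.483 0.911 1.293
v -0.506 1.718 2.081
v 1.1 2.298 0.646
v 0.111 3.105 1.434
v -1.357 2.311 1.482
v -0.918 1.951 1.862
v -2.202 1.889 2.058
v -1.763 1.529 2.438
v -1.787 2.209 2.496
v -1.265 2.47 2.14
v -1.855 1.37 1.78
v -1.333 1.631 1.424
v -1.226 1.369 2.046
v -1.184 1.888 2.489
v -1.936 1.952 1.431
v -1.894 2.471 1.874
f 2 1 4
f 2 4 3
f 4 1 5
f 4 5 3
f 5 1 6
f 5 6 3
f 6 1 7
f 6 7 3
f 7 1 8
f 7 8 3
f 8 1 9
f 8 9 3
f 9 1 10
f 9 10 3
f 10 1 11
f 10 11 3
f 11 1 12
f 11 12 3
f 12 1 13
f 12 13 3
f 13 1 14
f 13 14 3
f 14 1 15
f 14 15 3
f 15 1 16
f 15 16 3
f 16 1 17
f 16 17 3
f 17 1 18
f 17 18 3
f 18 1 2
f 18 2 3
f 20 22 19
f 23 20 19
f 19 22 21
f 21 23 19
f 20 26 22
f 24 20 23
f 24 26 20
f 22 26 21
f 25 23 21
f 21 26 25
f 25 24 23
f 26 24 25
f 27 38 32
f 27 32 28
f 27 28 34
f 27 34 37
f 27 37 38
f 28 32 36
f 32 38 31
f 38 37 29
f 37 34 33
f 34 28 35
f 30 36 31
f 30 31 29
f 30 29 33
f 30 33 35
f 30 35 36
f 31 36 32
f 29 31 38
f 33 29 37
f 35 33 34
f 36 35 28



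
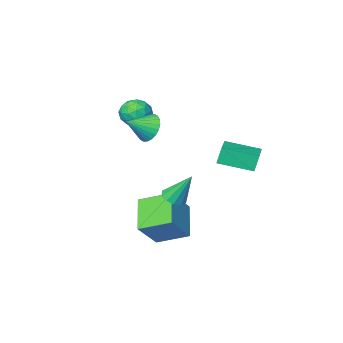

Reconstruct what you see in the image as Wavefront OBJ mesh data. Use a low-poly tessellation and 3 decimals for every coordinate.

v -0.758 -3.142 1.451
v -0.214 -3.77 1.15
v -1.366 -4.09 2.33
v -0.822 -4.718 2.029
v -0.503 -4.056 2.52
v -0.128 -3.47 1.976
v -1.452 -4.39 1.504
v -1.077 -3.804 0.96
v -0.643 -4.541 1.183
v -0.057 -4.334 1.81
v -1.523 -3.526 1.67
v -0.937 -3.319 2.297
v -0.433 -3.373 1.223
v -1.147 -4.487 2.257
v -0.96 -4.098 2.545
v -0.64 -4.467 2.368
v -0.382 -3.196 1.709
v -0.063 -3.565 1.532
v -0.232 -3.733 2.337
v -1.517 -4.295 1.948
v -1.198 -4.664 1.771
v -0.94 -3.393 1.112
v -0.62 -3.762 0.935
v -1.348 -4.127 1.143
v -0.366 -4.195 1.065
v -0.723 -4.752 1.582
v -1.093 -4.56 1.274
v -0.872 -4.215 0.954
v -0.021 -4.073 1.434
v -0.378 -4.631 1.951
v -0.191 -4.242 2.239
v 0.03 -3.897 1.92
v -0.273 -4.527 1.454
v -1.202 -3.229 1.529
v -1.559 -3.787 2.046
v -1.61 -3.963 1.56
v -1.389 -3.618 1.241
v -0.857 -3.108 1.898
v -1.214 -3.665 2.415
v -0.708 -3.645 2.526
v -0.487 -3.3 2.206
v -1.307 -3.333 2.026
v 0.529 2.06 -1.086
v 1.133 1.995 -0.857
v 0.031 2.82 0.446
v 1.109 2.351 -1.041
v 0.862 2.596 -1.243
v 0.488 2.636 -1.384
v 0.13 2.457 -1.412
v -0.076 2.126 -1.315
v -0.051 1.77 -1.13
v 0.195 1.525 -0.928
v 0.569 1.484 -0.787
v 0.927 1.664 -0.759
v -4.595 1.019 -0.626
v -4.869 1.019 0.314
v -3.67 2.258 -0.357
v -3.944 2.258 0.584
v -3.216 -0.098 -0.224
v -3.49 -0.098 0.717
v -2.291 1.141 0.046
v -2.565 1.141 0.986
v -0.698 -2.452 1.317
v -0.286 -2.259 0.563
v 0.518 -2.528 1.963
v -0.336 -1.946 0.695
v -0.441 -1.709 0.92
v -0.585 -1.586 1.206
v -0.747 -1.595 1.509
v -0.901 -1.734 1.783
v -1.024 -1.982 1.985
v -1.098 -2.302 2.086
v -1.111 -2.645 2.07
v -1.061 -2.958 1.939
v -0.956 -3.194 1.713
v -0.811 -3.318 1.427
v -0.65 -3.309 1.124
v -0.495 -3.17 0.85
v -0.372 -2.922 0.648
v -0.299 -2.602 0.547
v 0.454 0.278 -2.975
v -0.672 1.417 -2.321
v 1.25 1.683 -4.051
v 0.124 2.822 -3.396
v 1.636 0.658 -1.604
v 0.51 1.797 -0.949
v 2.432 2.063 -2.679
v 1.306 3.202 -2.025
f 1 38 17
f 38 12 41
f 17 41 6
f 38 41 17
f 1 17 13
f 17 6 18
f 13 18 2
f 17 18 13
f 1 13 22
f 13 2 23
f 22 23 8
f 13 23 22
f 1 22 34
f 22 8 37
f 34 37 11
f 22 37 34
f 1 34 38
f 34 11 42
f 38 42 12
f 34 42 38
f 2 18 29
f 18 6 32
f 29 32 10
f 18 32 29
f 6 41 19
f 41 12 40
f 19 40 5
f 41 40 19
f 12 42 39
f 42 11 35
f 39 35 3
f 42 35 39
f 11 37 36
f 37 8 24
f 36 24 7
f 37 24 36
f 8 23 28
f 23 2 25
f 28 25 9
f 23 25 28
f 4 30 16
f 30 10 31
f 16 31 5
f 30 31 16
f 4 16 14
f 16 5 15
f 14 15 3
f 16 15 14
f 4 14 21
f 14 3 20
f 21 20 7
f 14 20 21
f 4 21 26
f 21 7 27
f 26 27 9
f 21 27 26
f 4 26 30
f 26 9 33
f 30 33 10
f 26 33 30
f 5 31 19
f 31 10 32
f 19 32 6
f 31 32 19
f 3 15 39
f 15 5 40
f 39 40 12
f 15 40 39
f 7 20 36
f 20 3 35
f 36 35 11
f 20 35 36
f 9 27 28
f 27 7 24
f 28 24 8
f 27 24 28
f 10 33 29
f 33 9 25
f 29 25 2
f 33 25 29
f 44 43 46
f 44 46 45
f 46 43 47
f 46 47 45
f 47 43 48
f 47 48 45
f 48 43 49
f 48 49 45
f 49 43 50
f 49 50 45
f 50 43 51
f 50 51 45
f 51 43 52
f 51 52 45
f 52 43 53
f 52 53 45
f 53 43 54
f 53 54 45
f 54 43 44
f 54 44 45
f 56 58 55
f 59 56 55
f 55 58 57
f 57 59 55
f 56 62 58
f 60 56 59
f 60 62 56
f 58 62 57
f 61 59 57
f 57 62 61
f 61 60 59
f 62 60 61
f 64 63 66
f 64 66 65
f 66 63 67
f 66 67 65
f 67 63 68
f 67 68 65
f 68 63 69
f 68 69 65
f 69 63 70
f 69 70 65
f 70 63 71
f 70 71 65
f 71 63 72
f 71 72 65
f 72 63 73
f 72 73 65
f 73 63 74
f 73 74 65
f 74 63 75
f 74 75 65
f 75 63 76
f 75 76 65
f 76 63 77
f 76 77 65
f 77 63 78
f 77 78 65
f 78 63 79
f 78 79 65
f 79 63 80
f 79 80 65
f 80 63 64
f 80 64 65
f 82 84 81
f 85 82 81
f 81 84 83
f 83 85 81
f 82 88 84
f 86 82 85
f 86 88 82
f 84 88 83
f 87 85 83
f 83 88 87
f 87 86 85
f 88 86 87



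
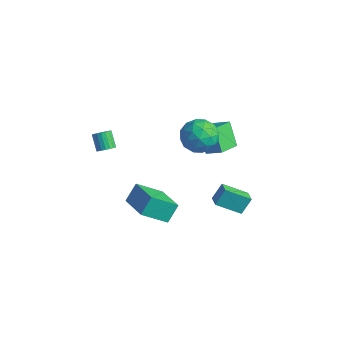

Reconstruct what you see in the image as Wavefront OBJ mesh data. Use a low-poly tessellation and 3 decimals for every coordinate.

v -1.259 0.357 -4.98
v -2.084 -0.939 -3.829
v -1.299 1.228 -4.029
v -2.125 -0.068 -2.878
v 0.645 -0.272 -4.322
v -0.181 -1.568 -3.171
v 0.604 0.599 -3.371
v -0.221 -0.697 -2.22
v -1.904 -2.448 2.395
v -1.485 -2.281 2.71
v -2.196 -1.945 3.479
v -2.616 -2.112 3.165
v -1.536 -2.082 2.577
v -2.247 -1.746 3.346
v -1.659 -1.956 2.407
v -2.37 -1.62 3.176
v -1.831 -1.927 2.236
v -2.542 -1.591 3.005
v -2.018 -2.001 2.096
v -2.729 -1.665 2.865
v -2.182 -2.164 2.015
v -2.893 -1.828 2.784
v -2.291 -2.383 2.01
v -3.002 -2.047 2.779
v -2.324 -2.615 2.081
v -3.035 -2.279 2.85
v -2.273 -2.814 2.214
v -2.984 -2.478 2.983
v -2.15 -2.94 2.384
v -2.861 -2.604 3.153
v -1.978 -2.969 2.555
v -2.689 -2.633 3.324
v -1.791 -2.895 2.695
v -2.502 -2.559 3.464
v -1.627 -2.732 2.776
v -2.338 -2.396 3.545
v -1.518 -2.513 2.781
v -2.229 -2.177 3.55
v 0.632 2.749 -0.011
v -0.312 3.126 1.3
v 0.482 4.141 -0.52
v -0.463 4.519 0.791
v 1.563 3.061 0.569
v 0.618 3.439 1.88
v 1.412 4.454 0.06
v 0.468 4.831 1.371
v 1.393 2.434 3.482
v 2.345 1.946 3.043
v 0.575 0.754 3.577
v 1.527 0.266 3.138
v 1.547 0.714 4.204
v 2.052 1.753 4.145
v 0.868 0.947 2.475
v 1.373 1.986 2.416
v 2.02 1.027 2.42
v 2.44 0.883 3.488
v 0.48 1.817 3.132
v 0.9 1.673 4.2
v 1.941 2.338 3.254
v 0.979 0.362 3.366
v 0.991 0.626 3.992
v 1.55 0.339 3.734
v 1.769 2.224 3.902
v 2.328 1.937 3.643
v 1.859 1.213 4.326
v 0.592 0.763 2.977
v 1.151 0.476 2.718
v 1.37 2.361 2.886
v 1.929 2.074 2.628
v 1.061 1.487 2.294
v 2.309 1.51 2.63
v 1.829 0.523 2.686
v 1.441 0.923 2.296
v 1.738 1.534 2.262
v 2.556 1.426 3.258
v 2.075 0.438 3.314
v 2.087 0.702 3.94
v 2.384 1.312 3.905
v 2.365 0.886 2.892
v 0.845 2.262 3.306
v 0.364 1.274 3.362
v 0.536 1.388 2.715
v 0.833 1.998 2.68
v 1.091 2.177 3.934
v 0.611 1.19 3.99
v 1.182 1.166 4.358
v 1.479 1.777 4.324
v 0.555 1.814 3.728
v 2.071 2.063 -3.297
v 2.166 2.765 -2.366
v 1.386 2.509 -3.564
v 1.481 3.211 -2.632
v 3.119 3.129 -4.208
v 3.214 3.831 -3.276
v 2.434 3.575 -4.474
v 2.529 4.277 -3.543
f 2 4 1
f 5 2 1
f 1 4 3
f 3 5 1
f 2 8 4
f 6 2 5
f 6 8 2
f 4 8 3
f 7 5 3
f 3 8 7
f 7 6 5
f 8 6 7
f 10 9 13
f 10 13 11
f 11 13 14
f 11 14 12
f 13 9 15
f 13 15 14
f 14 15 16
f 14 16 12
f 15 9 17
f 15 17 16
f 16 17 18
f 16 18 12
f 17 9 19
f 17 19 18
f 18 19 20
f 18 20 12
f 19 9 21
f 19 21 20
f 20 21 22
f 20 22 12
f 21 9 23
f 21 23 22
f 22 23 24
f 22 24 12
f 23 9 25
f 23 25 24
f 24 25 26
f 24 26 12
f 25 9 27
f 25 27 26
f 26 27 28
f 26 28 12
f 27 9 29
f 27 29 28
f 28 29 30
f 28 30 12
f 29 9 31
f 29 31 30
f 30 31 32
f 30 32 12
f 31 9 33
f 31 33 32
f 32 33 34
f 32 34 12
f 33 9 35
f 33 35 34
f 34 35 36
f 34 36 12
f 35 9 37
f 35 37 36
f 36 37 38
f 36 38 12
f 37 9 10
f 37 10 38
f 38 10 11
f 38 11 12
f 40 42 39
f 43 40 39
f 39 42 41
f 41 43 39
f 40 46 42
f 44 40 43
f 44 46 40
f 42 46 41
f 45 43 41
f 41 46 45
f 45 44 43
f 46 44 45
f 47 84 63
f 84 58 87
f 63 87 52
f 84 87 63
f 47 63 59
f 63 52 64
f 59 64 48
f 63 64 59
f 47 59 68
f 59 48 69
f 68 69 54
f 59 69 68
f 47 68 80
f 68 54 83
f 80 83 57
f 68 83 80
f 47 80 84
f 80 57 88
f 84 88 58
f 80 88 84
f 48 64 75
f 64 52 78
f 75 78 56
f 64 78 75
f 52 87 65
f 87 58 86
f 65 86 51
f 87 86 65
f 58 88 85
f 88 57 81
f 85 81 49
f 88 81 85
f 57 83 82
f 83 54 70
f 82 70 53
f 83 70 82
f 54 69 74
f 69 48 71
f 74 71 55
f 69 71 74
f 50 76 62
f 76 56 77
f 62 77 51
f 76 77 62
f 50 62 60
f 62 51 61
f 60 61 49
f 62 61 60
f 50 60 67
f 60 49 66
f 67 66 53
f 60 66 67
f 50 67 72
f 67 53 73
f 72 73 55
f 67 73 72
f 50 72 76
f 72 55 79
f 76 79 56
f 72 79 76
f 51 77 65
f 77 56 78
f 65 78 52
f 77 78 65
f 49 61 85
f 61 51 86
f 85 86 58
f 61 86 85
f 53 66 82
f 66 49 81
f 82 81 57
f 66 81 82
f 55 73 74
f 73 53 70
f 74 70 54
f 73 70 74
f 56 79 75
f 79 55 71
f 75 71 48
f 79 71 75
f 90 92 89
f 93 90 89
f 89 92 91
f 91 93 89
f 90 96 92
f 94 90 93
f 94 96 90
f 92 96 91
f 95 93 91
f 91 96 95
f 95 94 93
f 96 94 95



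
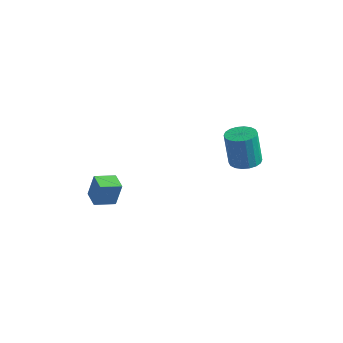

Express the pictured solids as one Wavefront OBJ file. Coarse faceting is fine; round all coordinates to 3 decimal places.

v -3.161 -4.008 -0.126
v -2.915 -3.84 1.067
v -2.713 -3.118 -0.344
v -2.467 -2.95 0.849
v -2.373 -4.43 -0.229
v -2.127 -4.262 0.964
v -1.925 -3.54 -0.447
v -1.679 -3.372 0.746
v 0.604 2.162 0.563
v 1.321 2.36 0.661
v 1.113 2.236 2.435
v 0.396 2.038 2.337
v 1.162 2.653 0.663
v 0.954 2.529 2.437
v 0.893 2.85 0.645
v 0.684 2.725 2.419
v 0.566 2.91 0.611
v 0.358 2.785 2.385
v 0.247 2.822 0.568
v 0.039 2.697 2.341
v -0.001 2.603 0.523
v -0.209 2.479 2.297
v -0.13 2.297 0.487
v -0.338 2.173 2.26
v -0.113 1.964 0.465
v -0.321 1.84 2.239
v 0.046 1.671 0.463
v -0.162 1.547 2.237
v 0.316 1.475 0.481
v 0.107 1.35 2.255
v 0.642 1.415 0.515
v 0.434 1.29 2.289
v 0.961 1.503 0.559
v 0.753 1.378 2.332
v 1.209 1.721 0.603
v 1.001 1.597 2.377
v 1.338 2.027 0.64
v 1.13 1.903 2.413
f 2 4 1
f 5 2 1
f 1 4 3
f 3 5 1
f 2 8 4
f 6 2 5
f 6 8 2
f 4 8 3
f 7 5 3
f 3 8 7
f 7 6 5
f 8 6 7
f 10 9 13
f 10 13 11
f 11 13 14
f 11 14 12
f 13 9 15
f 13 15 14
f 14 15 16
f 14 16 12
f 15 9 17
f 15 17 16
f 16 17 18
f 16 18 12
f 17 9 19
f 17 19 18
f 18 19 20
f 18 20 12
f 19 9 21
f 19 21 20
f 20 21 22
f 20 22 12
f 21 9 23
f 21 23 22
f 22 23 24
f 22 24 12
f 23 9 25
f 23 25 24
f 24 25 26
f 24 26 12
f 25 9 27
f 25 27 26
f 26 27 28
f 26 28 12
f 27 9 29
f 27 29 28
f 28 29 30
f 28 30 12
f 29 9 31
f 29 31 30
f 30 31 32
f 30 32 12
f 31 9 33
f 31 33 32
f 32 33 34
f 32 34 12
f 33 9 35
f 33 35 34
f 34 35 36
f 34 36 12
f 35 9 37
f 35 37 36
f 36 37 38
f 36 38 12
f 37 9 10
f 37 10 38
f 38 10 11
f 38 11 12



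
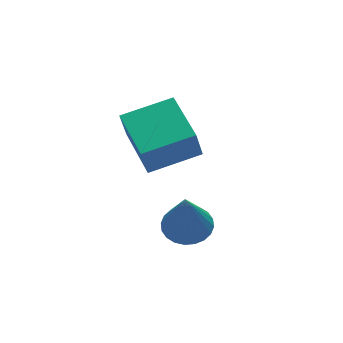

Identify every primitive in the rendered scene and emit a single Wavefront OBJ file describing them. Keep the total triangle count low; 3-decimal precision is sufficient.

v -3.543 0.751 2.335
v -3.78 0.678 3.252
v -3.259 2.394 2.538
v -3.497 2.321 3.455
v -2.103 0.459 2.685
v -2.341 0.386 3.602
v -1.82 2.102 2.888
v -2.057 2.029 3.805
v -3.522 -1.202 1.784
v -2.889 -1.372 1.863
v -3.798 -1.558 3.236
v -2.882 -1.122 1.926
v -2.973 -0.884 1.967
v -3.147 -0.695 1.98
v -3.378 -0.583 1.963
v -3.631 -0.565 1.92
v -3.868 -0.644 1.855
v -4.051 -0.808 1.78
v -4.155 -1.032 1.705
v -4.161 -1.282 1.643
v -4.071 -1.519 1.602
v -3.896 -1.709 1.588
v -3.665 -1.821 1.605
v -3.412 -1.839 1.649
v -3.176 -1.759 1.713
v -2.992 -1.596 1.789
f 2 4 1
f 5 2 1
f 1 4 3
f 3 5 1
f 2 8 4
f 6 2 5
f 6 8 2
f 4 8 3
f 7 5 3
f 3 8 7
f 7 6 5
f 8 6 7
f 10 9 12
f 10 12 11
f 12 9 13
f 12 13 11
f 13 9 14
f 13 14 11
f 14 9 15
f 14 15 11
f 15 9 16
f 15 16 11
f 16 9 17
f 16 17 11
f 17 9 18
f 17 18 11
f 18 9 19
f 18 19 11
f 19 9 20
f 19 20 11
f 20 9 21
f 20 21 11
f 21 9 22
f 21 22 11
f 22 9 23
f 22 23 11
f 23 9 24
f 23 24 11
f 24 9 25
f 24 25 11
f 25 9 26
f 25 26 11
f 26 9 10
f 26 10 11



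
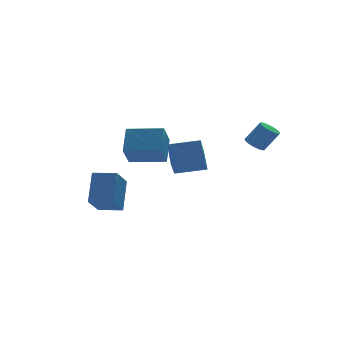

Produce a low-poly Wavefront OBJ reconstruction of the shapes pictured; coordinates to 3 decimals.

v -2.926 -1.986 0.926
v -2.3 -0.871 2.091
v -4.632 -0.86 0.765
v -4.006 0.255 1.93
v -2.254 -1.135 -0.25
v -1.628 -0.02 0.915
v -3.96 -0.009 -0.411
v -3.334 1.106 0.754
v -1.047 1.174 -1.338
v -0.84 2.18 -0.231
v -0.339 2.37 -2.558
v -0.132 3.376 -1.452
v 0.652 0.484 -1.028
v 0.859 1.49 0.078
v 1.36 1.68 -2.249
v 1.567 2.686 -1.142
v 2.506 -1.921 0.61
v 2.851 -2.361 0.278
v 3.598 -2.68 1.479
v 3.254 -2.239 1.81
v 3.033 -2.044 0.249
v 3.78 -2.363 1.45
v 3.047 -1.689 0.334
v 3.795 -2.007 1.535
v 2.89 -1.406 0.507
v 3.638 -1.725 1.708
v 2.611 -1.287 0.712
v 3.359 -1.606 1.913
v 2.299 -1.369 0.885
v 3.046 -1.688 2.086
v 2.052 -1.626 0.97
v 2.8 -1.945 2.171
v 1.95 -1.977 0.941
v 2.697 -2.296 2.142
v 2.024 -2.309 0.806
v 2.772 -2.628 2.007
v 2.251 -2.518 0.61
v 2.999 -2.837 1.81
v 2.559 -2.538 0.413
v 3.307 -2.857 1.613
v -4.195 1.764 -3.977
v -3.538 2.85 -2.241
v -5.346 2.608 -4.069
v -4.689 3.694 -2.334
v -3.111 3.106 -5.226
v -2.454 4.192 -3.491
v -4.262 3.95 -5.319
v -3.605 5.036 -3.583
f 2 4 1
f 5 2 1
f 1 4 3
f 3 5 1
f 2 8 4
f 6 2 5
f 6 8 2
f 4 8 3
f 7 5 3
f 3 8 7
f 7 6 5
f 8 6 7
f 10 12 9
f 13 10 9
f 9 12 11
f 11 13 9
f 10 16 12
f 14 10 13
f 14 16 10
f 12 16 11
f 15 13 11
f 11 16 15
f 15 14 13
f 16 14 15
f 18 17 21
f 18 21 19
f 19 21 22
f 19 22 20
f 21 17 23
f 21 23 22
f 22 23 24
f 22 24 20
f 23 17 25
f 23 25 24
f 24 25 26
f 24 26 20
f 25 17 27
f 25 27 26
f 26 27 28
f 26 28 20
f 27 17 29
f 27 29 28
f 28 29 30
f 28 30 20
f 29 17 31
f 29 31 30
f 30 31 32
f 30 32 20
f 31 17 33
f 31 33 32
f 32 33 34
f 32 34 20
f 33 17 35
f 33 35 34
f 34 35 36
f 34 36 20
f 35 17 37
f 35 37 36
f 36 37 38
f 36 38 20
f 37 17 39
f 37 39 38
f 38 39 40
f 38 40 20
f 39 17 18
f 39 18 40
f 40 18 19
f 40 19 20
f 42 44 41
f 45 42 41
f 41 44 43
f 43 45 41
f 42 48 44
f 46 42 45
f 46 48 42
f 44 48 43
f 47 45 43
f 43 48 47
f 47 46 45
f 48 46 47



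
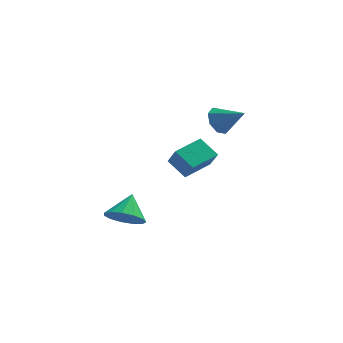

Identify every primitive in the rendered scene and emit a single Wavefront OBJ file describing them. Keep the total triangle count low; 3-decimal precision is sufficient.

v 2.744 3.827 -1.054
v 3.242 4.053 -1.611
v 3.856 3.273 -0.286
v 3.161 4.471 -1.192
v 2.836 4.512 -0.693
v 2.457 4.151 -0.406
v 2.247 3.6 -0.498
v 2.328 3.182 -0.916
v 2.653 3.141 -1.415
v 3.032 3.502 -1.703
v 1.636 -1.041 -1.304
v 0.893 -0.43 -0.673
v 1.304 -0.548 -2.17
v 0.562 0.062 -1.539
v 2.678 0.018 -1.101
v 1.936 0.628 -0.47
v 2.347 0.51 -1.967
v 1.604 1.121 -1.336
v -1.183 -2.049 -3.796
v -0.862 -1.514 -4.473
v -0.897 -1.091 -2.904
v -1.367 -1.405 -4.428
v -1.813 -1.5 -4.182
v -2.06 -1.769 -3.814
v -2.028 -2.127 -3.441
v -1.728 -2.46 -3.18
v -1.256 -2.662 -3.115
v -0.76 -2.67 -3.266
v -0.399 -2.48 -3.586
v -0.287 -2.153 -3.972
v -0.459 -1.793 -4.303
f 2 1 4
f 2 4 3
f 4 1 5
f 4 5 3
f 5 1 6
f 5 6 3
f 6 1 7
f 6 7 3
f 7 1 8
f 7 8 3
f 8 1 9
f 8 9 3
f 9 1 10
f 9 10 3
f 10 1 2
f 10 2 3
f 12 14 11
f 15 12 11
f 11 14 13
f 13 15 11
f 12 18 14
f 16 12 15
f 16 18 12
f 14 18 13
f 17 15 13
f 13 18 17
f 17 16 15
f 18 16 17
f 20 19 22
f 20 22 21
f 22 19 23
f 22 23 21
f 23 19 24
f 23 24 21
f 24 19 25
f 24 25 21
f 25 19 26
f 25 26 21
f 26 19 27
f 26 27 21
f 27 19 28
f 27 28 21
f 28 19 29
f 28 29 21
f 29 19 30
f 29 30 21
f 30 19 31
f 30 31 21
f 31 19 20
f 31 20 21



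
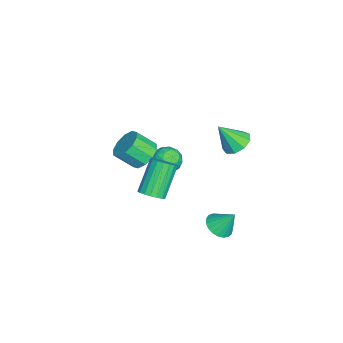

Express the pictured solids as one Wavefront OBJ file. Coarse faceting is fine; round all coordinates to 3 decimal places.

v 2.141 1.674 -0.4
v 2.736 1.913 -0.653
v 2.279 2.346 0.56
v 2.547 2.102 -0.758
v 2.287 2.216 -0.801
v 2.002 2.237 -0.774
v 1.741 2.16 -0.683
v 1.549 2 -0.543
v 1.46 1.783 -0.378
v 1.488 1.547 -0.217
v 1.629 1.333 -0.088
v 1.858 1.178 -0.012
v 2.137 1.109 -0.004
v 2.416 1.138 -0.064
v 2.647 1.259 -0.182
v 2.791 1.452 -0.338
v 2.823 1.683 -0.505
v -3.193 -2.361 -0.667
v -2.805 -2.835 -1.227
v -2.699 -3.733 -0.394
v -3.087 -3.259 0.167
v -2.45 -2.561 -0.977
v -2.344 -3.46 -0.144
v -2.379 -2.211 -0.609
v -2.273 -3.11 0.224
v -2.618 -1.919 -0.263
v -2.512 -2.817 0.57
v -3.077 -1.795 -0.071
v -2.971 -2.693 0.762
v -3.581 -1.887 -0.106
v -3.475 -2.785 0.727
v -3.936 -2.16 -0.356
v -3.83 -3.059 0.477
v -4.007 -2.51 -0.724
v -3.901 -3.409 0.109
v -3.768 -2.803 -1.07
v -3.662 -3.701 -0.237
v -3.309 -2.927 -1.262
v -3.203 -3.825 -0.429
v -1.249 2.002 2.371
v -0.518 2.015 2.257
v -1.051 1.198 3.549
v -0.655 2.407 2.547
v -1.07 2.609 2.755
v -1.569 2.527 2.783
v -1.918 2.199 2.618
v -1.954 1.78 2.337
v -1.66 1.464 2.073
v -1.174 1.4 1.947
v -0.722 1.617 2.02
v 0.885 -1.442 0.189
v 1.327 -1.671 0.592
v 0.257 -1.266 1.994
v -0.185 -1.038 1.591
v 1.399 -1.396 0.567
v 0.329 -0.992 1.97
v 1.369 -1.131 0.468
v 0.299 -0.726 1.871
v 1.244 -0.927 0.314
v 0.173 -0.523 1.716
v 1.047 -0.825 0.134
v -0.023 -0.421 1.537
v 0.818 -0.846 -0.034
v -0.252 -0.442 1.368
v 0.603 -0.985 -0.159
v -0.467 -0.58 1.244
v 0.443 -1.214 -0.214
v -0.627 -0.809 1.188
v 0.371 -1.488 -0.19
v -0.699 -1.084 1.213
v 0.401 -1.754 -0.091
v -0.669 -1.349 1.312
v 0.527 -1.957 0.064
v -0.544 -1.553 1.466
v 0.723 -2.059 0.243
v -0.347 -1.655 1.646
v 0.952 -2.038 0.412
v -0.118 -1.634 1.814
v 1.167 -1.9 0.536
v 0.097 -1.495 1.939
v -4.024 -0.773 -1.638
v -3.361 -1.109 -1.87
v -4.299 -1.791 -0.95
v -3.636 -2.127 -1.182
v -3.615 -1.513 -0.705
v -3.445 -0.884 -1.13
v -4.215 -2.016 -1.69
v -4.045 -1.387 -2.115
v -3.48 -1.877 -1.902
v -3.109 -1.566 -1.293
v -4.551 -1.334 -1.527
v -4.18 -1.023 -0.918
v -3.668 -0.851 -1.814
v -3.992 -2.049 -1.006
v -3.979 -1.688 -0.725
v -3.59 -1.885 -0.862
v -3.717 -0.719 -1.379
v -3.328 -0.917 -1.515
v -3.477 -1.154 -0.831
v -4.332 -1.983 -1.305
v -3.943 -2.181 -1.441
v -4.07 -1.015 -1.958
v -3.681 -1.212 -2.095
v -4.183 -1.746 -1.989
v -3.349 -1.5 -1.97
v -3.51 -2.099 -1.566
v -3.85 -2.034 -1.864
v -3.751 -1.664 -2.114
v -3.13 -1.318 -1.612
v -3.292 -1.916 -1.208
v -3.279 -1.555 -0.927
v -3.18 -1.185 -1.177
v -3.2 -1.769 -1.631
v -4.368 -0.984 -1.612
v -4.53 -1.582 -1.208
v -4.48 -1.715 -1.643
v -4.381 -1.345 -1.893
v -4.15 -0.801 -1.254
v -4.311 -1.4 -0.85
v -3.909 -1.236 -0.706
v -3.81 -0.866 -0.956
v -4.46 -1.131 -1.189
f 2 1 4
f 2 4 3
f 4 1 5
f 4 5 3
f 5 1 6
f 5 6 3
f 6 1 7
f 6 7 3
f 7 1 8
f 7 8 3
f 8 1 9
f 8 9 3
f 9 1 10
f 9 10 3
f 10 1 11
f 10 11 3
f 11 1 12
f 11 12 3
f 12 1 13
f 12 13 3
f 13 1 14
f 13 14 3
f 14 1 15
f 14 15 3
f 15 1 16
f 15 16 3
f 16 1 17
f 16 17 3
f 17 1 2
f 17 2 3
f 19 18 22
f 19 22 20
f 20 22 23
f 20 23 21
f 22 18 24
f 22 24 23
f 23 24 25
f 23 25 21
f 24 18 26
f 24 26 25
f 25 26 27
f 25 27 21
f 26 18 28
f 26 28 27
f 27 28 29
f 27 29 21
f 28 18 30
f 28 30 29
f 29 30 31
f 29 31 21
f 30 18 32
f 30 32 31
f 31 32 33
f 31 33 21
f 32 18 34
f 32 34 33
f 33 34 35
f 33 35 21
f 34 18 36
f 34 36 35
f 35 36 37
f 35 37 21
f 36 18 38
f 36 38 37
f 37 38 39
f 37 39 21
f 38 18 19
f 38 19 39
f 39 19 20
f 39 20 21
f 41 40 43
f 41 43 42
f 43 40 44
f 43 44 42
f 44 40 45
f 44 45 42
f 45 40 46
f 45 46 42
f 46 40 47
f 46 47 42
f 47 40 48
f 47 48 42
f 48 40 49
f 48 49 42
f 49 40 50
f 49 50 42
f 50 40 41
f 50 41 42
f 52 51 55
f 52 55 53
f 53 55 56
f 53 56 54
f 55 51 57
f 55 57 56
f 56 57 58
f 56 58 54
f 57 51 59
f 57 59 58
f 58 59 60
f 58 60 54
f 59 51 61
f 59 61 60
f 60 61 62
f 60 62 54
f 61 51 63
f 61 63 62
f 62 63 64
f 62 64 54
f 63 51 65
f 63 65 64
f 64 65 66
f 64 66 54
f 65 51 67
f 65 67 66
f 66 67 68
f 66 68 54
f 67 51 69
f 67 69 68
f 68 69 70
f 68 70 54
f 69 51 71
f 69 71 70
f 70 71 72
f 70 72 54
f 71 51 73
f 71 73 72
f 72 73 74
f 72 74 54
f 73 51 75
f 73 75 74
f 74 75 76
f 74 76 54
f 75 51 77
f 75 77 76
f 76 77 78
f 76 78 54
f 77 51 79
f 77 79 78
f 78 79 80
f 78 80 54
f 79 51 52
f 79 52 80
f 80 52 53
f 80 53 54
f 81 118 97
f 118 92 121
f 97 121 86
f 118 121 97
f 81 97 93
f 97 86 98
f 93 98 82
f 97 98 93
f 81 93 102
f 93 82 103
f 102 103 88
f 93 103 102
f 81 102 114
f 102 88 117
f 114 117 91
f 102 117 114
f 81 114 118
f 114 91 122
f 118 122 92
f 114 122 118
f 82 98 109
f 98 86 112
f 109 112 90
f 98 112 109
f 86 121 99
f 121 92 120
f 99 120 85
f 121 120 99
f 92 122 119
f 122 91 115
f 119 115 83
f 122 115 119
f 91 117 116
f 117 88 104
f 116 104 87
f 117 104 116
f 88 103 108
f 103 82 105
f 108 105 89
f 103 105 108
f 84 110 96
f 110 90 111
f 96 111 85
f 110 111 96
f 84 96 94
f 96 85 95
f 94 95 83
f 96 95 94
f 84 94 101
f 94 83 100
f 101 100 87
f 94 100 101
f 84 101 106
f 101 87 107
f 106 107 89
f 101 107 106
f 84 106 110
f 106 89 113
f 110 113 90
f 106 113 110
f 85 111 99
f 111 90 112
f 99 112 86
f 111 112 99
f 83 95 119
f 95 85 120
f 119 120 92
f 95 120 119
f 87 100 116
f 100 83 115
f 116 115 91
f 100 115 116
f 89 107 108
f 107 87 104
f 108 104 88
f 107 104 108
f 90 113 109
f 113 89 105
f 109 105 82
f 113 105 109



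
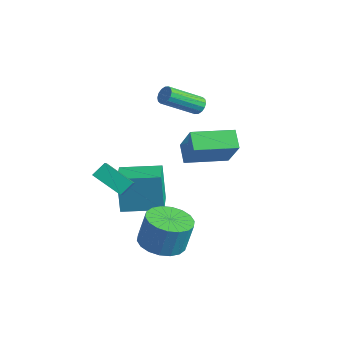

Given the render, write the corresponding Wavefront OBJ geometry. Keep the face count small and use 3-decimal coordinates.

v 1.698 -1.04 2.035
v 2.72 -1.296 3.556
v 2.489 0.806 1.814
v 3.511 0.55 3.335
v 2.449 -1.43 1.465
v 3.471 -1.686 2.986
v 3.24 0.416 1.244
v 4.262 0.16 2.765
v -1.883 -1.57 -3.516
v -2.28 -1.444 -1.581
v -0.634 -0.041 -3.359
v -1.031 0.084 -1.424
v -0.729 -2.544 -3.216
v -1.126 -2.419 -1.281
v 0.52 -1.016 -3.059
v 0.123 -0.89 -1.124
v -1.658 2.689 1.228
v -1.333 2.401 0.959
v -1.817 0.784 2.104
v -2.142 1.071 2.372
v -1.189 2.499 1.158
v -1.674 0.882 2.303
v -1.171 2.648 1.376
v -1.656 1.03 2.521
v -1.284 2.807 1.553
v -1.768 1.19 2.698
v -1.496 2.935 1.644
v -1.981 1.318 2.789
v -1.752 2.997 1.623
v -2.237 1.379 2.768
v -1.983 2.976 1.496
v -2.467 1.359 2.641
v -2.126 2.878 1.297
v -2.611 1.261 2.442
v -2.144 2.73 1.079
v -2.629 1.112 2.224
v -2.032 2.57 0.902
v -2.516 0.953 2.047
v -1.819 2.442 0.811
v -2.304 0.825 1.956
v -1.563 2.381 0.832
v -2.048 0.763 1.977
v 3.355 -3.35 -2.353
v 4.393 -3.676 -2.414
v 4.583 -3.356 -0.888
v 3.545 -3.03 -0.827
v 4.422 -3.203 -2.517
v 4.613 -2.882 -0.991
v 4.24 -2.759 -2.587
v 4.43 -2.439 -1.062
v 3.882 -2.432 -2.611
v 4.073 -2.112 -1.086
v 3.42 -2.287 -2.584
v 3.61 -1.967 -1.059
v 2.945 -2.353 -2.511
v 3.135 -2.032 -0.986
v 2.551 -2.616 -2.407
v 2.741 -2.295 -0.881
v 2.317 -3.024 -2.292
v 2.507 -2.704 -0.766
v 2.287 -3.498 -2.189
v 2.478 -3.177 -0.663
v 2.47 -3.941 -2.118
v 2.66 -3.621 -0.593
v 2.827 -4.268 -2.094
v 3.018 -3.948 -0.569
v 3.29 -4.413 -2.121
v 3.48 -4.093 -0.596
v 3.765 -4.348 -2.194
v 3.955 -4.027 -0.669
v 4.159 -4.085 -2.299
v 4.349 -3.764 -0.773
v -0.658 -4.075 0.053
v -0.619 -3.416 0.573
v -1.464 -3.391 -0.754
v -1.424 -2.732 -0.234
v 0.644 -3.508 -0.766
v 0.684 -2.849 -0.246
v -0.161 -2.824 -1.573
v -0.122 -2.165 -1.053
f 2 4 1
f 5 2 1
f 1 4 3
f 3 5 1
f 2 8 4
f 6 2 5
f 6 8 2
f 4 8 3
f 7 5 3
f 3 8 7
f 7 6 5
f 8 6 7
f 10 12 9
f 13 10 9
f 9 12 11
f 11 13 9
f 10 16 12
f 14 10 13
f 14 16 10
f 12 16 11
f 15 13 11
f 11 16 15
f 15 14 13
f 16 14 15
f 18 17 21
f 18 21 19
f 19 21 22
f 19 22 20
f 21 17 23
f 21 23 22
f 22 23 24
f 22 24 20
f 23 17 25
f 23 25 24
f 24 25 26
f 24 26 20
f 25 17 27
f 25 27 26
f 26 27 28
f 26 28 20
f 27 17 29
f 27 29 28
f 28 29 30
f 28 30 20
f 29 17 31
f 29 31 30
f 30 31 32
f 30 32 20
f 31 17 33
f 31 33 32
f 32 33 34
f 32 34 20
f 33 17 35
f 33 35 34
f 34 35 36
f 34 36 20
f 35 17 37
f 35 37 36
f 36 37 38
f 36 38 20
f 37 17 39
f 37 39 38
f 38 39 40
f 38 40 20
f 39 17 41
f 39 41 40
f 40 41 42
f 40 42 20
f 41 17 18
f 41 18 42
f 42 18 19
f 42 19 20
f 44 43 47
f 44 47 45
f 45 47 48
f 45 48 46
f 47 43 49
f 47 49 48
f 48 49 50
f 48 50 46
f 49 43 51
f 49 51 50
f 50 51 52
f 50 52 46
f 51 43 53
f 51 53 52
f 52 53 54
f 52 54 46
f 53 43 55
f 53 55 54
f 54 55 56
f 54 56 46
f 55 43 57
f 55 57 56
f 56 57 58
f 56 58 46
f 57 43 59
f 57 59 58
f 58 59 60
f 58 60 46
f 59 43 61
f 59 61 60
f 60 61 62
f 60 62 46
f 61 43 63
f 61 63 62
f 62 63 64
f 62 64 46
f 63 43 65
f 63 65 64
f 64 65 66
f 64 66 46
f 65 43 67
f 65 67 66
f 66 67 68
f 66 68 46
f 67 43 69
f 67 69 68
f 68 69 70
f 68 70 46
f 69 43 71
f 69 71 70
f 70 71 72
f 70 72 46
f 71 43 44
f 71 44 72
f 72 44 45
f 72 45 46
f 74 76 73
f 77 74 73
f 73 76 75
f 75 77 73
f 74 80 76
f 78 74 77
f 78 80 74
f 76 80 75
f 79 77 75
f 75 80 79
f 79 78 77
f 80 78 79



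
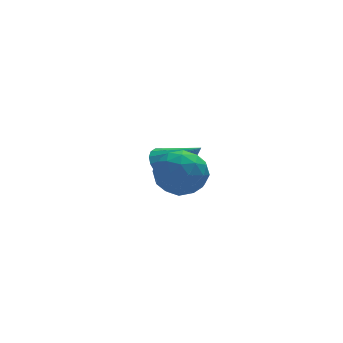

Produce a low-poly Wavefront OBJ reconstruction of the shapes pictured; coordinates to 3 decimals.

v -3.215 -2.616 -0.504
v -2.556 -1.998 0.113
v -2.244 -4.042 -0.113
v -1.585 -3.424 0.504
v -2.613 -3.617 0.825
v -3.213 -2.735 0.583
v -1.587 -3.305 -0.583
v -2.187 -2.423 -0.825
v -1.55 -2.424 0.064
v -2.184 -2.617 0.934
v -2.616 -3.423 -0.934
v -3.25 -3.616 -0.064
v -2.971 -2.182 -0.23
v -1.829 -3.858 0.23
v -2.433 -3.971 0.419
v -2.046 -3.608 0.781
v -3.357 -2.615 0.047
v -2.969 -2.252 0.409
v -3.003 -3.203 0.828
v -1.831 -3.788 -0.409
v -1.443 -3.425 -0.047
v -2.754 -2.432 -0.781
v -2.367 -2.069 -0.419
v -1.797 -2.837 -0.828
v -1.992 -2.069 0.104
v -1.421 -2.907 0.334
v -1.423 -2.837 -0.305
v -1.775 -2.319 -0.447
v -2.365 -2.182 0.615
v -1.794 -3.021 0.845
v -2.398 -3.134 1.034
v -2.751 -2.615 0.892
v -1.773 -2.433 0.586
v -3.006 -3.019 -0.845
v -2.435 -3.858 -0.615
v -2.049 -3.425 -0.892
v -2.402 -2.906 -1.034
v -3.379 -3.133 -0.334
v -2.808 -3.971 -0.104
v -3.025 -3.721 0.447
v -3.377 -3.203 0.305
v -3.027 -3.607 -0.586
v -1.505 1.397 -2.281
v -0.872 2.159 -2.309
v -0.415 0.543 -0.979
v -1.134 2.276 -2.014
v -1.46 2.241 -1.764
v -1.793 2.06 -1.604
v -2.076 1.765 -1.561
v -2.261 1.406 -1.642
v -2.315 1.046 -1.834
v -2.228 0.746 -2.103
v -2.017 0.559 -2.402
v -1.717 0.517 -2.681
v -1.38 0.628 -2.891
v -1.065 0.871 -2.994
v -0.826 1.205 -2.975
v -0.704 1.573 -2.835
v -0.72 1.91 -2.6
f 1 38 17
f 38 12 41
f 17 41 6
f 38 41 17
f 1 17 13
f 17 6 18
f 13 18 2
f 17 18 13
f 1 13 22
f 13 2 23
f 22 23 8
f 13 23 22
f 1 22 34
f 22 8 37
f 34 37 11
f 22 37 34
f 1 34 38
f 34 11 42
f 38 42 12
f 34 42 38
f 2 18 29
f 18 6 32
f 29 32 10
f 18 32 29
f 6 41 19
f 41 12 40
f 19 40 5
f 41 40 19
f 12 42 39
f 42 11 35
f 39 35 3
f 42 35 39
f 11 37 36
f 37 8 24
f 36 24 7
f 37 24 36
f 8 23 28
f 23 2 25
f 28 25 9
f 23 25 28
f 4 30 16
f 30 10 31
f 16 31 5
f 30 31 16
f 4 16 14
f 16 5 15
f 14 15 3
f 16 15 14
f 4 14 21
f 14 3 20
f 21 20 7
f 14 20 21
f 4 21 26
f 21 7 27
f 26 27 9
f 21 27 26
f 4 26 30
f 26 9 33
f 30 33 10
f 26 33 30
f 5 31 19
f 31 10 32
f 19 32 6
f 31 32 19
f 3 15 39
f 15 5 40
f 39 40 12
f 15 40 39
f 7 20 36
f 20 3 35
f 36 35 11
f 20 35 36
f 9 27 28
f 27 7 24
f 28 24 8
f 27 24 28
f 10 33 29
f 33 9 25
f 29 25 2
f 33 25 29
f 44 43 46
f 44 46 45
f 46 43 47
f 46 47 45
f 47 43 48
f 47 48 45
f 48 43 49
f 48 49 45
f 49 43 50
f 49 50 45
f 50 43 51
f 50 51 45
f 51 43 52
f 51 52 45
f 52 43 53
f 52 53 45
f 53 43 54
f 53 54 45
f 54 43 55
f 54 55 45
f 55 43 56
f 55 56 45
f 56 43 57
f 56 57 45
f 57 43 58
f 57 58 45
f 58 43 59
f 58 59 45
f 59 43 44
f 59 44 45

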